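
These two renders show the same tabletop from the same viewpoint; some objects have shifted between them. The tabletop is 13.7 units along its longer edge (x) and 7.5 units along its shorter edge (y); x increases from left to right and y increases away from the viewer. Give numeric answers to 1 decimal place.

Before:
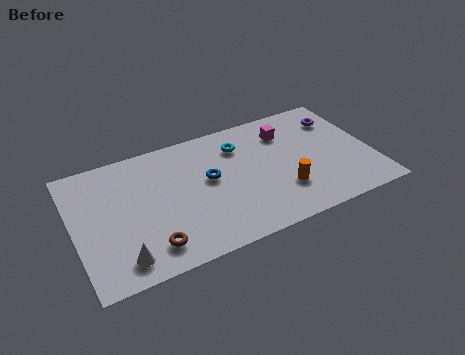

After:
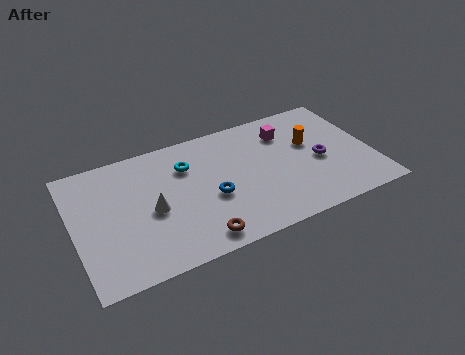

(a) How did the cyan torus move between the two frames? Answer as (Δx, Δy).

(-2.5, -0.3)

The cyan torus was at about (7.8, 5.7) and moved to about (5.3, 5.4).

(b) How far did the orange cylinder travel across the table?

2.9

The orange cylinder moved from about (9.4, 2.2) to (11.0, 4.6), a distance of √(1.6² + 2.4²) ≈ 2.9.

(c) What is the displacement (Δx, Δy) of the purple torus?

(-1.2, -2.3)

The purple torus was at about (12.5, 5.7) and moved to about (11.3, 3.4).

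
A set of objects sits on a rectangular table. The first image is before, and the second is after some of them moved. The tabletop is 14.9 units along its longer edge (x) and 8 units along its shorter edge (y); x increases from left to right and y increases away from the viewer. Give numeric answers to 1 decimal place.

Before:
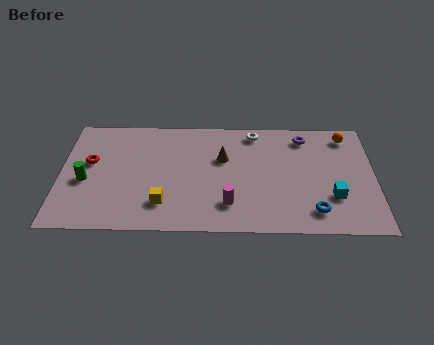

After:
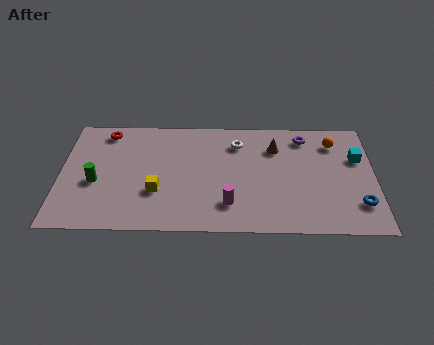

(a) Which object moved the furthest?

the cyan cube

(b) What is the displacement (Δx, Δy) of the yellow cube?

(-0.3, 0.8)

The yellow cube started near (4.9, 1.9) and ended near (4.6, 2.7).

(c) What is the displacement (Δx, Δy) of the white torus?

(-0.8, -0.8)

The white torus was at about (9.2, 7.0) and moved to about (8.4, 6.2).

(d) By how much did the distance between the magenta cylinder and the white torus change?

-0.9

Before: roughly 5.2 units apart; after: 4.3. That's 0.9 units closer together.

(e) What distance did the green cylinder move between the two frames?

0.5

From (1.2, 3.4) to (1.7, 3.3), the green cylinder covered √(0.5² + 0.1²) ≈ 0.5 units.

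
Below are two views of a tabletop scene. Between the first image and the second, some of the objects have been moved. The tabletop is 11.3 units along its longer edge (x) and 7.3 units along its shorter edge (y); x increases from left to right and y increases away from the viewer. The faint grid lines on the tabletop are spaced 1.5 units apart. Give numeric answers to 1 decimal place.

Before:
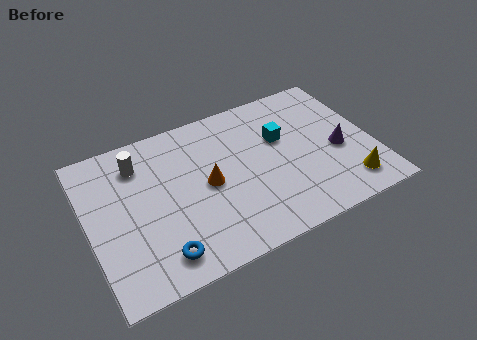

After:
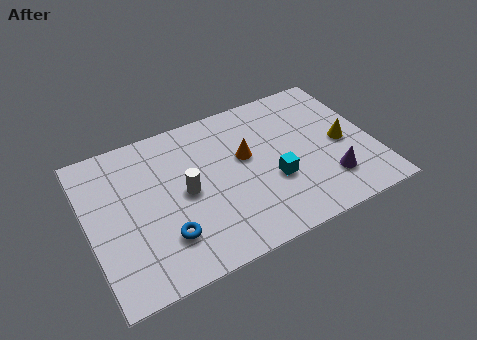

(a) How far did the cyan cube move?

2.0

From (7.8, 4.6) to (7.2, 2.7), the cyan cube covered √(0.6² + 1.9²) ≈ 2.0 units.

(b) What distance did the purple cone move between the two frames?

1.4

From (9.9, 3.1) to (9.3, 1.8), the purple cone covered √(0.6² + 1.3²) ≈ 1.4 units.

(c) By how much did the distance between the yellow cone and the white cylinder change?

-2.7

The distance was about 9.0 in the first image and 6.3 in the second, so they moved 2.7 units closer together.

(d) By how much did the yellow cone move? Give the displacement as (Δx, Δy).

(0.1, 2.1)

The yellow cone was at about (10.0, 1.3) and moved to about (10.1, 3.4).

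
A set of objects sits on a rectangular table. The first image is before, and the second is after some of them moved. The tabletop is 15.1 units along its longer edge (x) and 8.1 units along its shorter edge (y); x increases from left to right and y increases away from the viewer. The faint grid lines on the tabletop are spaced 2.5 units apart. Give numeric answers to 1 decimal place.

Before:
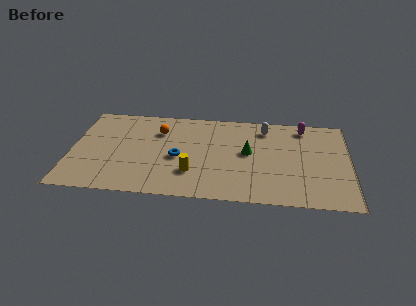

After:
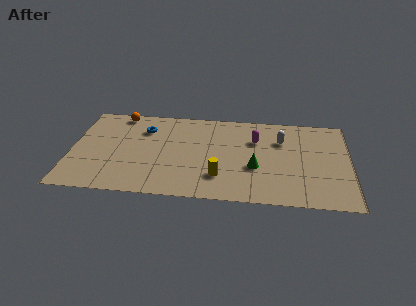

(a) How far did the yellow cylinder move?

1.5

From (6.6, 2.3) to (8.1, 2.1), the yellow cylinder covered √(1.5² + 0.2²) ≈ 1.5 units.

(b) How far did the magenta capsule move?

3.0

The magenta capsule moved from about (12.6, 7.0) to (10.0, 5.6), a distance of √(2.6² + 1.4²) ≈ 3.0.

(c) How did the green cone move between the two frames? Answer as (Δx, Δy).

(0.4, -1.3)

The green cone started near (9.6, 4.4) and ended near (10.0, 3.1).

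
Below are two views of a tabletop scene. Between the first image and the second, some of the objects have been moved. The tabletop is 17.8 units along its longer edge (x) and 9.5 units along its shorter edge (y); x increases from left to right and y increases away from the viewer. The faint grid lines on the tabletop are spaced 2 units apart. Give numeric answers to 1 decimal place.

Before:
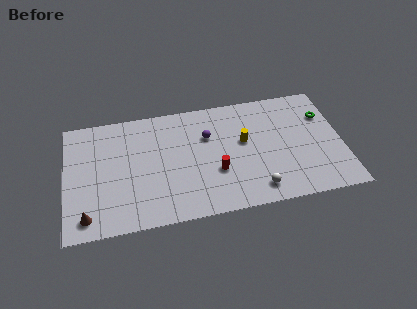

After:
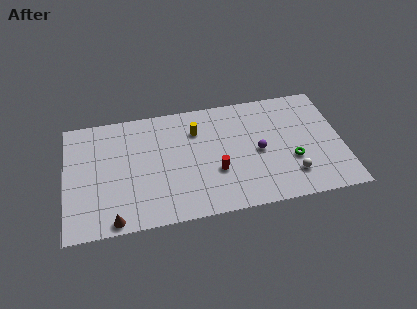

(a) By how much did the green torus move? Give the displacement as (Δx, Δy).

(-2.3, -3.3)

The green torus was at about (16.8, 6.7) and moved to about (14.5, 3.4).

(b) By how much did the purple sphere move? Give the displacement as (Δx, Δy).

(3.2, -1.9)

The purple sphere started near (9.2, 6.4) and ended near (12.4, 4.5).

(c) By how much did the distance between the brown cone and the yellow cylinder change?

-2.7

Before: roughly 11.0 units apart; after: 8.3. That's 2.7 units closer together.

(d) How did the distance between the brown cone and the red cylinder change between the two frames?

-1.4

They were about 8.5 units apart before and 7.1 after — 1.4 units closer together.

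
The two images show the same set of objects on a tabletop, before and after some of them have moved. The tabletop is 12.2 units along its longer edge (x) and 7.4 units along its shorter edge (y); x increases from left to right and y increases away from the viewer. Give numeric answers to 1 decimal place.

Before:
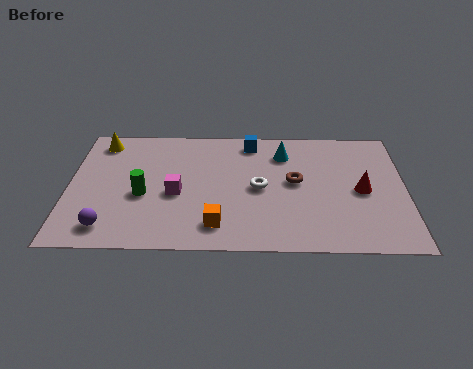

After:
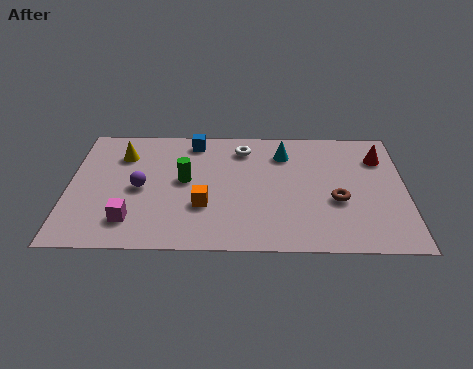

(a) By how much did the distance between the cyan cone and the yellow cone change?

-0.8

Before: roughly 6.7 units apart; after: 5.9. That's 0.8 units closer together.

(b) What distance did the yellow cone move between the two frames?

1.1

The yellow cone moved from about (1.1, 6.3) to (1.9, 5.5), a distance of √(0.8² + 0.8²) ≈ 1.1.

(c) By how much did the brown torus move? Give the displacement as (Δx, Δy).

(1.5, -1.1)

The brown torus was at about (8.2, 4.0) and moved to about (9.7, 2.9).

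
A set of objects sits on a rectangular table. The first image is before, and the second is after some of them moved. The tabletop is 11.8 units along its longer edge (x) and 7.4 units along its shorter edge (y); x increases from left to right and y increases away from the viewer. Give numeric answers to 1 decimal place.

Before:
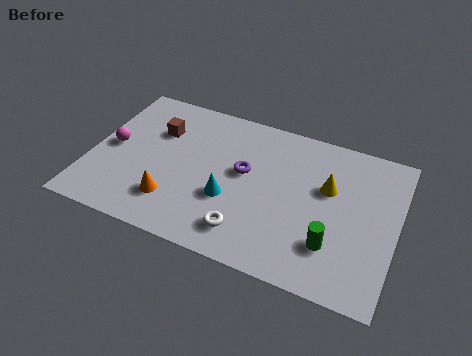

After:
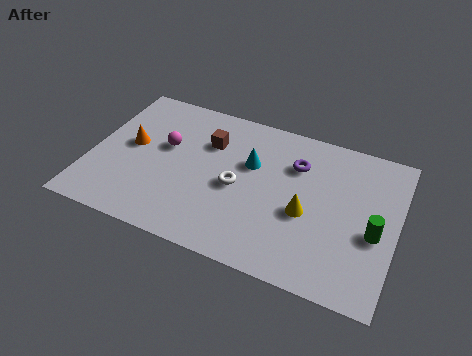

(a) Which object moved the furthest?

the orange cone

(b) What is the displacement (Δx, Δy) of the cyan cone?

(0.6, 2.0)

From the two frames, the cyan cone sits at roughly (5.5, 2.7) before and (6.1, 4.7) after.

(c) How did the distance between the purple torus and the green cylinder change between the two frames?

-0.3

The distance was about 4.2 in the first image and 3.9 in the second, so they moved 0.3 units closer together.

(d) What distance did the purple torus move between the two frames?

2.2

The purple torus moved from about (5.9, 4.2) to (7.8, 5.3), a distance of √(1.9² + 1.1²) ≈ 2.2.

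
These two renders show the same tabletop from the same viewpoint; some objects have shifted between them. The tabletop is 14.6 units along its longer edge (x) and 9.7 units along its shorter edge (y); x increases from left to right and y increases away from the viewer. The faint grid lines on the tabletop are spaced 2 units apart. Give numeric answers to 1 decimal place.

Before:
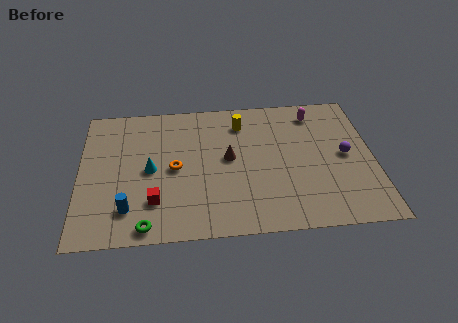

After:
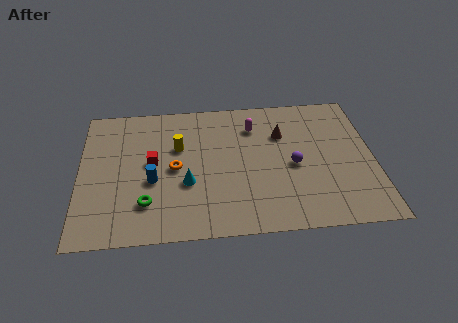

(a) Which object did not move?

the orange torus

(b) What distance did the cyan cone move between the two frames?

2.1

The cyan cone was near (3.5, 4.7) before and (5.3, 3.6) after, so it travelled √(1.8² + 1.1²) ≈ 2.1 units.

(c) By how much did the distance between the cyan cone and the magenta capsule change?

-3.9

The distance was about 9.0 in the first image and 5.1 in the second, so they moved 3.9 units closer together.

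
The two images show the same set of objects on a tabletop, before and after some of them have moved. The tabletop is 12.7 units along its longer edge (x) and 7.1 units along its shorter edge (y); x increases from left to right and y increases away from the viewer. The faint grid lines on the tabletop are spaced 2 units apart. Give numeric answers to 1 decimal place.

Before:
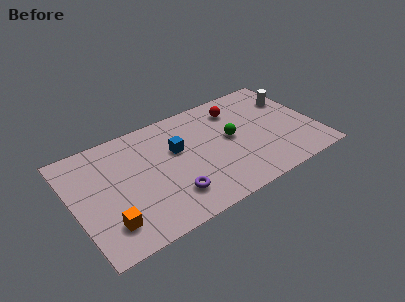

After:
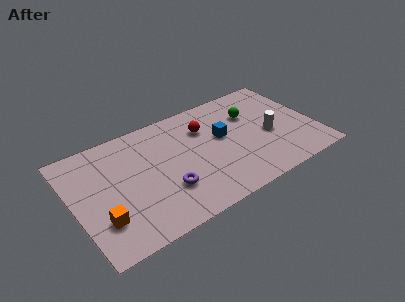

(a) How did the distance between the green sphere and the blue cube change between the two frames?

-1.0

The distance was about 2.9 in the first image and 1.9 in the second, so they moved 1.0 units closer together.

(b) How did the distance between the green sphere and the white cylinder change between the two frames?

-1.8

The distance was about 3.7 in the first image and 1.9 in the second, so they moved 1.8 units closer together.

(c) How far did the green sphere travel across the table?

1.7

The green sphere was near (8.3, 3.8) before and (9.6, 4.9) after, so it travelled √(1.3² + 1.1²) ≈ 1.7 units.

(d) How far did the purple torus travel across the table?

0.5

The purple torus moved from about (4.8, 1.7) to (4.6, 2.2), a distance of √(0.2² + 0.5²) ≈ 0.5.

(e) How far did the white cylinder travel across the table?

2.4

From (11.8, 5.0) to (10.3, 3.1), the white cylinder covered √(1.5² + 1.9²) ≈ 2.4 units.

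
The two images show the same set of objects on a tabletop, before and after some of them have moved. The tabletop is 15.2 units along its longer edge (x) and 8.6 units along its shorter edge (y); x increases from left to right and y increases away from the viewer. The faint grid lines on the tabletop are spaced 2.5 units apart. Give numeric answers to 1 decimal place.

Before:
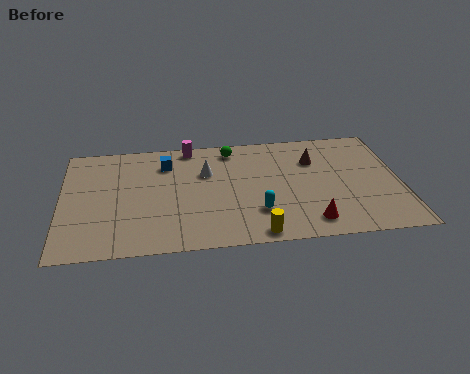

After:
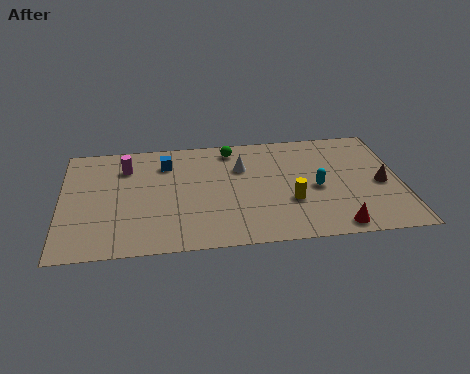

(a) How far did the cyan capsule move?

3.1

From (8.7, 2.4) to (11.4, 3.9), the cyan capsule covered √(2.7² + 1.5²) ≈ 3.1 units.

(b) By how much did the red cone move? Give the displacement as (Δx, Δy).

(1.1, -0.5)

The red cone was at about (11.0, 1.4) and moved to about (12.1, 0.9).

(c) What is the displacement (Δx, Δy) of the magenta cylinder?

(-2.9, -1.3)

The magenta cylinder started near (5.8, 7.8) and ended near (2.9, 6.5).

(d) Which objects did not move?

the blue cube and the green sphere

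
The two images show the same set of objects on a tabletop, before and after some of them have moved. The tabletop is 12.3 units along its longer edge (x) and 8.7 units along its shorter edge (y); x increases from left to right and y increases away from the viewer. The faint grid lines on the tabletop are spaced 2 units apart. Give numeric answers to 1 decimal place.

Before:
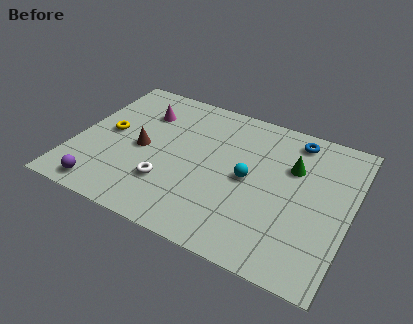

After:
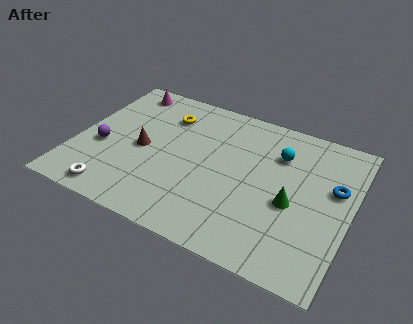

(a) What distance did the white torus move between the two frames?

2.7

From (4.4, 2.5) to (2.2, 1.0), the white torus covered √(2.2² + 1.5²) ≈ 2.7 units.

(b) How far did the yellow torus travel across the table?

3.1

The yellow torus moved from about (1.4, 4.5) to (3.7, 6.6), a distance of √(2.3² + 2.1²) ≈ 3.1.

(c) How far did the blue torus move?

3.0

The blue torus moved from about (9.5, 7.5) to (11.5, 5.3), a distance of √(2.0² + 2.2²) ≈ 3.0.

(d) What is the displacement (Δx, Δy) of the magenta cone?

(-1.1, 1.2)

The magenta cone started near (2.7, 6.4) and ended near (1.6, 7.6).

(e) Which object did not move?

the brown cone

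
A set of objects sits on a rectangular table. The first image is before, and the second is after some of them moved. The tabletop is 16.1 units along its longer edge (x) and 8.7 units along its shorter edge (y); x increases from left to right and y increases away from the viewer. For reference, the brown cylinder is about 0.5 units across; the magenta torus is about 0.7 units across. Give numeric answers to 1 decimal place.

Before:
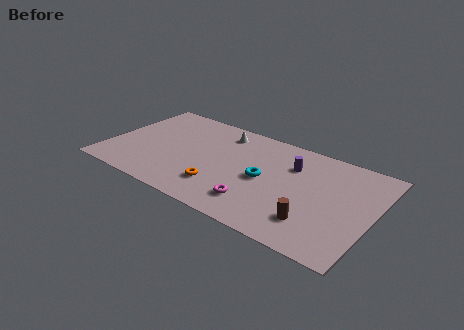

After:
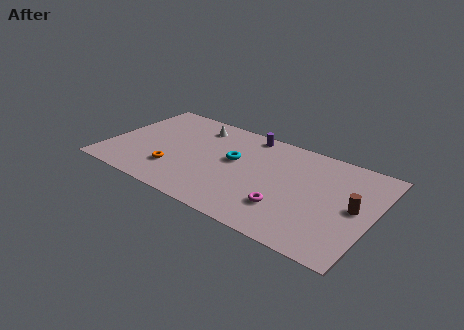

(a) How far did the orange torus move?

2.9

From (7.2, 2.2) to (4.3, 2.4), the orange torus covered √(2.9² + 0.2²) ≈ 2.9 units.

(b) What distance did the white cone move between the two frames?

1.6

The white cone was near (6.5, 7.2) before and (4.9, 7.1) after, so it travelled √(1.6² + 0.1²) ≈ 1.6 units.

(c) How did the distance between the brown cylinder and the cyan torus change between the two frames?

+3.5

Before: roughly 3.9 units apart; after: 7.4. That's 3.5 units further apart.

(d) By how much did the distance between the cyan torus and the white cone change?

-0.9

They were about 4.3 units apart before and 3.4 after — 0.9 units closer together.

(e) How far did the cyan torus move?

2.2

From (9.6, 4.2) to (7.6, 5.0), the cyan torus covered √(2.0² + 0.8²) ≈ 2.2 units.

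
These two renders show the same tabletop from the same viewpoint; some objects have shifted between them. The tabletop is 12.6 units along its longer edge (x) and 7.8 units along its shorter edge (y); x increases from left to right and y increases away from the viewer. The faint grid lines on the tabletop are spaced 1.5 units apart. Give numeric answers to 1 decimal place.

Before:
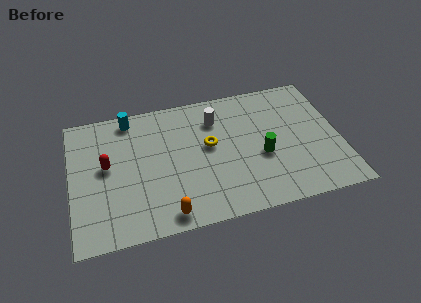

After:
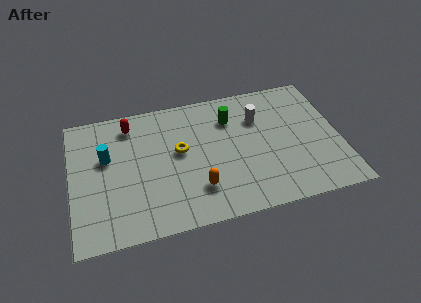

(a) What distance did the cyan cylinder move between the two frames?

2.4

The cyan cylinder was near (2.9, 6.9) before and (1.7, 4.8) after, so it travelled √(1.2² + 2.1²) ≈ 2.4 units.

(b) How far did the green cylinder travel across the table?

2.9

From (8.9, 3.2) to (7.6, 5.8), the green cylinder covered √(1.3² + 2.6²) ≈ 2.9 units.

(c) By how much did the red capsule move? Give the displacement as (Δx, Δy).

(1.2, 2.2)

From the two frames, the red capsule sits at roughly (1.7, 4.3) before and (2.9, 6.5) after.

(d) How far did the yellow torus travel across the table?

1.4

From (6.5, 4.4) to (5.1, 4.4), the yellow torus covered √(1.4² + 0.0²) ≈ 1.4 units.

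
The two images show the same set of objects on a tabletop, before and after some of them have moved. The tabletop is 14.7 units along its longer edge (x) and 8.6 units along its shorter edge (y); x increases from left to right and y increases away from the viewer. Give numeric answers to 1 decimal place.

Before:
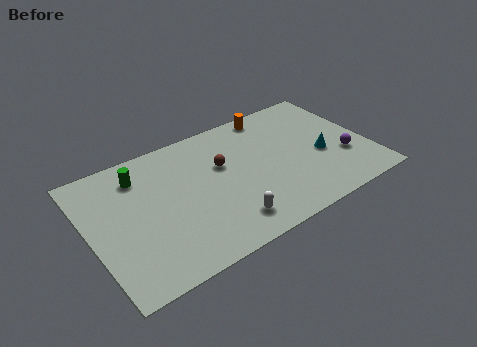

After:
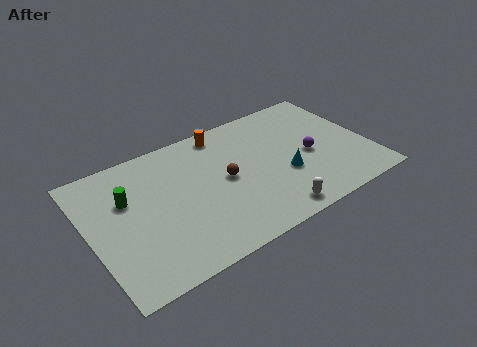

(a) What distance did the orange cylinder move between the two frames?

2.7

From (10.2, 7.7) to (7.5, 7.6), the orange cylinder covered √(2.7² + 0.1²) ≈ 2.7 units.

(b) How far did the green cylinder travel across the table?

1.4

The green cylinder moved from about (2.9, 6.8) to (2.1, 5.6), a distance of √(0.8² + 1.2²) ≈ 1.4.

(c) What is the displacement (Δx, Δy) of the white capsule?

(2.3, -0.6)

The white capsule was at about (6.7, 1.6) and moved to about (9.0, 1.0).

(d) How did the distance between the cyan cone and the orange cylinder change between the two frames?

+0.5

The distance was about 4.6 in the first image and 5.1 in the second, so they moved 0.5 units further apart.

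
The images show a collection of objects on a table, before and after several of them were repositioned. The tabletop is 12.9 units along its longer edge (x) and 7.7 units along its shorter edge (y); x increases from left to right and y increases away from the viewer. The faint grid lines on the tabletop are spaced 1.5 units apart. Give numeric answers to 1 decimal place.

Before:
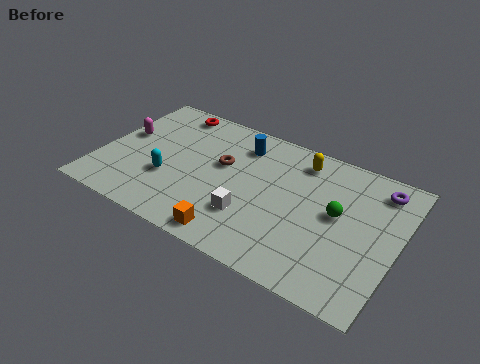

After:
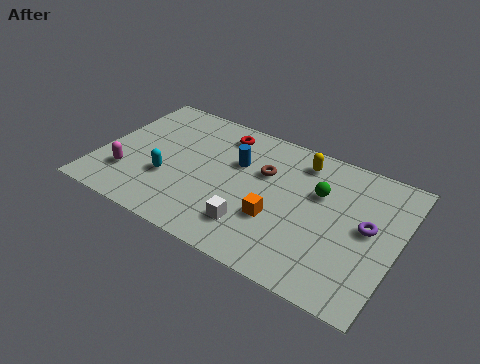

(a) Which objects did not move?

the yellow capsule and the cyan capsule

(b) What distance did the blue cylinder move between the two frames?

1.1

The blue cylinder was near (5.8, 6.1) before and (5.8, 5.0) after, so it travelled √(0.0² + 1.1²) ≈ 1.1 units.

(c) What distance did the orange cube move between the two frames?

2.4

The orange cube moved from about (6.3, 0.9) to (7.9, 2.7), a distance of √(1.6² + 1.8²) ≈ 2.4.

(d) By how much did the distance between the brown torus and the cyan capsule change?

+1.7

Before: roughly 2.8 units apart; after: 4.5. That's 1.7 units further apart.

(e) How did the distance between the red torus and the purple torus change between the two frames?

-2.2

The distance was about 9.3 in the first image and 7.1 in the second, so they moved 2.2 units closer together.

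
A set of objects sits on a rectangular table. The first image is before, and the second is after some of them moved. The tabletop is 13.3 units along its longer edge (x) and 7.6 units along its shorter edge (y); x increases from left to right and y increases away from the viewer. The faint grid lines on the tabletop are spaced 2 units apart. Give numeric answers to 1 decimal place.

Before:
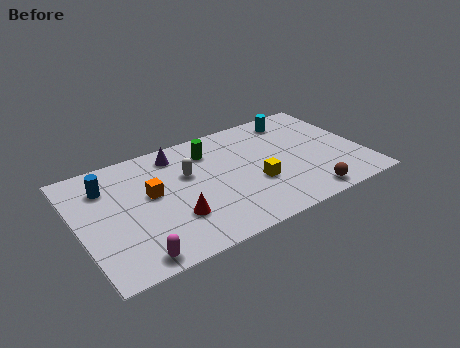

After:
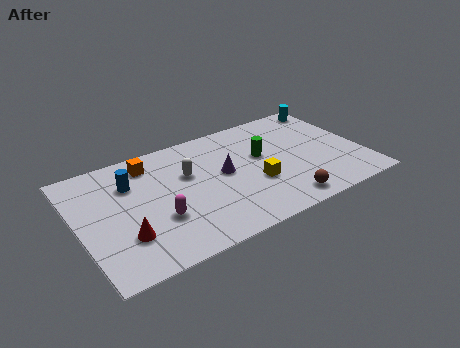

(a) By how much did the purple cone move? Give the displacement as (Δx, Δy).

(1.9, -2.3)

The purple cone was at about (4.9, 6.4) and moved to about (6.8, 4.1).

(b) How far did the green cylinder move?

2.7

From (6.4, 5.9) to (8.7, 4.5), the green cylinder covered √(2.3² + 1.4²) ≈ 2.7 units.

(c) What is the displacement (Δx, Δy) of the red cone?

(-2.3, -0.1)

From the two frames, the red cone sits at roughly (4.2, 2.3) before and (1.9, 2.2) after.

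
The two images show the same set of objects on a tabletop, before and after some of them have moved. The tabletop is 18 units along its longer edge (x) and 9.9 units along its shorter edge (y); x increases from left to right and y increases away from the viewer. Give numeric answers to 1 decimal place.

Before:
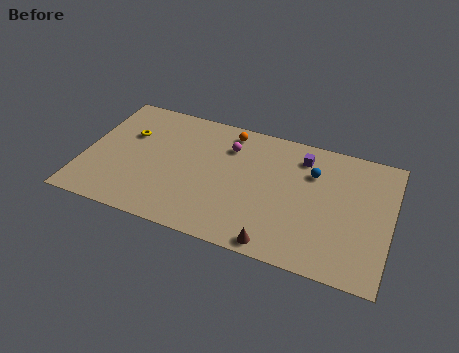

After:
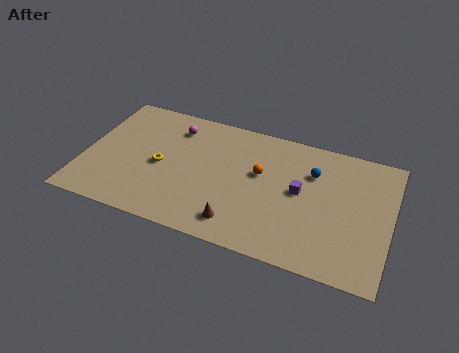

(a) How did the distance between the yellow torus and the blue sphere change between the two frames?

-1.8

Before: roughly 10.9 units apart; after: 9.1. That's 1.8 units closer together.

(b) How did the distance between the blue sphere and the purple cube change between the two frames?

+0.6

Before: roughly 1.2 units apart; after: 1.8. That's 0.6 units further apart.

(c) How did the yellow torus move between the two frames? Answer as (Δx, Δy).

(2.1, -1.9)

From the two frames, the yellow torus sits at roughly (2.4, 6.5) before and (4.5, 4.6) after.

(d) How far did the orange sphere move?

3.4

From (8.2, 8.6) to (10.3, 5.9), the orange sphere covered √(2.1² + 2.7²) ≈ 3.4 units.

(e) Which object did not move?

the blue sphere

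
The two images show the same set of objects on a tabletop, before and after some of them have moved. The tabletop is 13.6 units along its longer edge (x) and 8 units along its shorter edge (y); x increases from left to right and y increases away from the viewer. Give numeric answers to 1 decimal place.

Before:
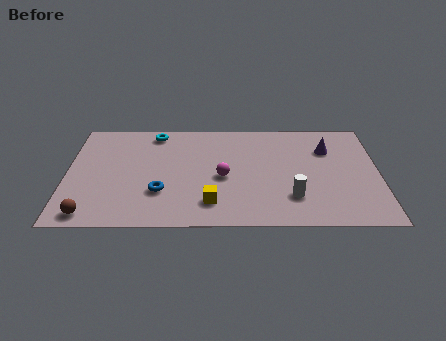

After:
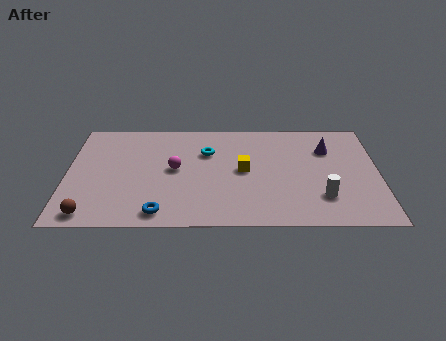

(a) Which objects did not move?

the brown sphere and the purple cone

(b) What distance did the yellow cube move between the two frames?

2.8

The yellow cube moved from about (6.3, 1.7) to (7.7, 4.1), a distance of √(1.4² + 2.4²) ≈ 2.8.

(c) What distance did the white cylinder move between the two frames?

1.3

The white cylinder moved from about (9.8, 2.1) to (11.1, 2.1), a distance of √(1.3² + 0.0²) ≈ 1.3.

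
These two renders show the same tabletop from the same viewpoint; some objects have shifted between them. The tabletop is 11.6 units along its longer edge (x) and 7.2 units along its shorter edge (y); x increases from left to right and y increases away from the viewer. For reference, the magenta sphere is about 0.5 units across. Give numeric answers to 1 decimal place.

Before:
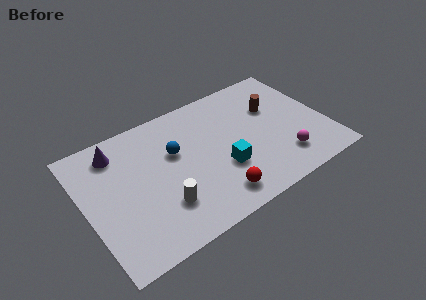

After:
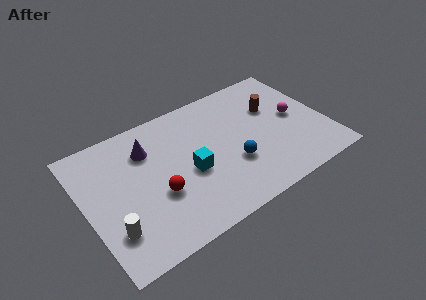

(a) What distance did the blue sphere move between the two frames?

3.2

The blue sphere moved from about (4.4, 4.5) to (6.9, 2.5), a distance of √(2.5² + 2.0²) ≈ 3.2.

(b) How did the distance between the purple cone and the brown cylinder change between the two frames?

-1.5

Before: roughly 7.6 units apart; after: 6.1. That's 1.5 units closer together.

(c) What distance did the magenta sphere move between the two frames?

2.3

The magenta sphere moved from about (9.2, 1.6) to (10.2, 3.7), a distance of √(1.0² + 2.1²) ≈ 2.3.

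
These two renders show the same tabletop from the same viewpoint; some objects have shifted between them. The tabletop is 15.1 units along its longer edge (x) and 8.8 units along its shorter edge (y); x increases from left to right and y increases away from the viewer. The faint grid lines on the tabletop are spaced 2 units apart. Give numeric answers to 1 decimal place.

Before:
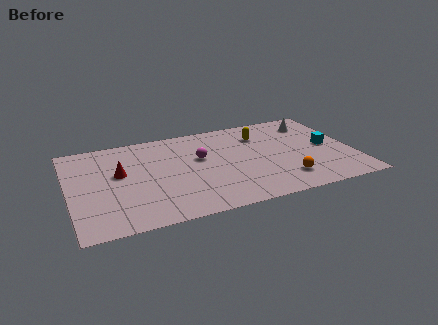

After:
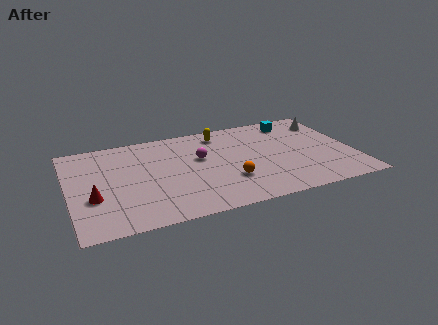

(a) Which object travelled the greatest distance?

the cyan cube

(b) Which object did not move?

the magenta sphere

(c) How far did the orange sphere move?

3.0

From (11.2, 1.9) to (8.3, 2.7), the orange sphere covered √(2.9² + 0.8²) ≈ 3.0 units.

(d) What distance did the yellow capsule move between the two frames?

2.2

The yellow capsule moved from about (10.4, 6.6) to (8.3, 7.4), a distance of √(2.1² + 0.8²) ≈ 2.2.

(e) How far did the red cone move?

2.4

The red cone was near (2.7, 5.1) before and (1.2, 3.2) after, so it travelled √(1.5² + 1.9²) ≈ 2.4 units.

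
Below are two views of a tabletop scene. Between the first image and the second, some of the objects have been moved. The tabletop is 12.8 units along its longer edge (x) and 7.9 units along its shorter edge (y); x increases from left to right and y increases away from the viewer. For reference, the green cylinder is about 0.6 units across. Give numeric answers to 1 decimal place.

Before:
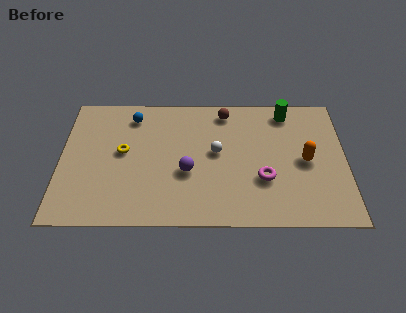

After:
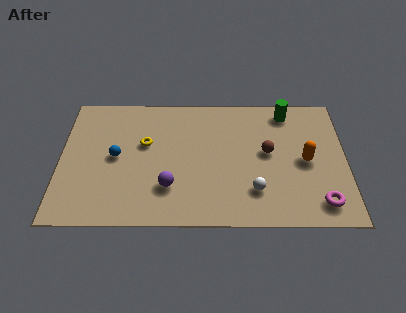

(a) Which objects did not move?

the green cylinder and the orange capsule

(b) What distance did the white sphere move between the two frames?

2.9

The white sphere was near (7.0, 4.3) before and (8.7, 2.0) after, so it travelled √(1.7² + 2.3²) ≈ 2.9 units.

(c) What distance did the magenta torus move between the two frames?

2.9

From (9.1, 2.7) to (11.6, 1.3), the magenta torus covered √(2.5² + 1.4²) ≈ 2.9 units.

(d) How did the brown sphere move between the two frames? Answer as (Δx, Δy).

(1.9, -2.5)

The brown sphere was at about (7.4, 6.8) and moved to about (9.3, 4.3).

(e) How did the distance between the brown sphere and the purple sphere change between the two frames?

+0.8

They were about 4.1 units apart before and 4.9 after — 0.8 units further apart.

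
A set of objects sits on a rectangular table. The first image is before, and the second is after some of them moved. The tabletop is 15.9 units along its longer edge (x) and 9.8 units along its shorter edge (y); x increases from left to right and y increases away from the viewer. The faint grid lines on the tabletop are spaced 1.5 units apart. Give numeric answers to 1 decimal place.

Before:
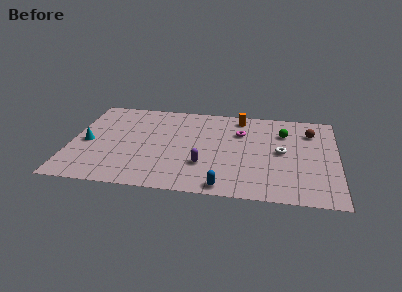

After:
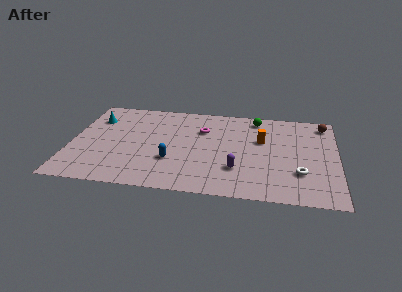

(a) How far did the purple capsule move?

2.0

The purple capsule moved from about (8.0, 3.0) to (10.0, 2.8), a distance of √(2.0² + 0.2²) ≈ 2.0.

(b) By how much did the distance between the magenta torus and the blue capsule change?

-2.0

They were about 6.0 units apart before and 4.0 after — 2.0 units closer together.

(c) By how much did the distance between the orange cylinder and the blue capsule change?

-1.6

Before: roughly 7.6 units apart; after: 6.0. That's 1.6 units closer together.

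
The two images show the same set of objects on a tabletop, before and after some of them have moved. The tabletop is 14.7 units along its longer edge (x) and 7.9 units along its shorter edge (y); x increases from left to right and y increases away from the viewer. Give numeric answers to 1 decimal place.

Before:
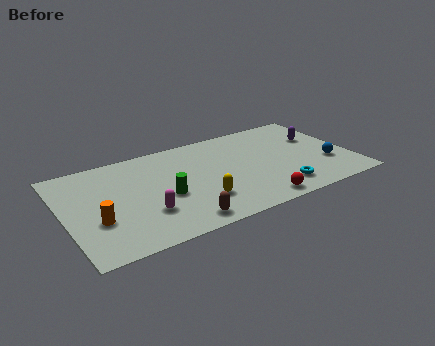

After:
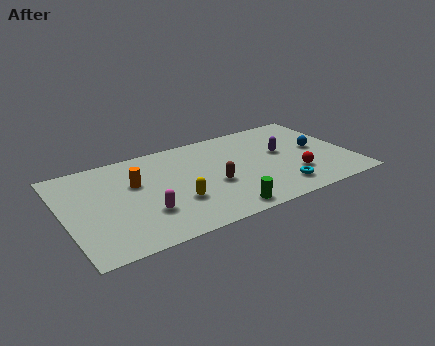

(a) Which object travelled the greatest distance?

the green cylinder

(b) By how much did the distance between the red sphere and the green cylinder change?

-0.8

They were about 5.0 units apart before and 4.2 after — 0.8 units closer together.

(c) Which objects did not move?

the magenta capsule and the cyan torus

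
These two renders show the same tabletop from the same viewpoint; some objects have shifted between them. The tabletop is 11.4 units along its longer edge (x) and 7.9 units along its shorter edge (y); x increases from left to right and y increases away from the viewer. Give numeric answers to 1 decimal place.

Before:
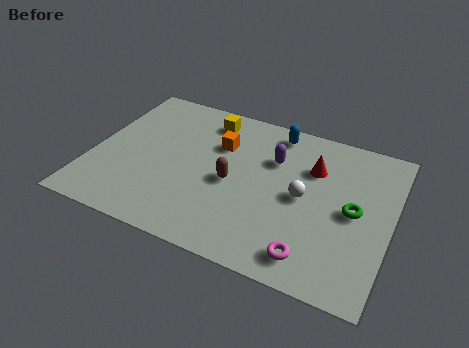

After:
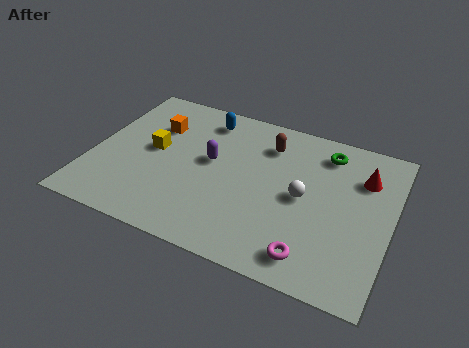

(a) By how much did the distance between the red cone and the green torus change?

-0.6

Before: roughly 2.3 units apart; after: 1.7. That's 0.6 units closer together.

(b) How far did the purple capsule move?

2.5

From (6.8, 5.4) to (4.5, 4.4), the purple capsule covered √(2.3² + 1.0²) ≈ 2.5 units.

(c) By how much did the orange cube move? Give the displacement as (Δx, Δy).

(-2.5, 0.1)

From the two frames, the orange cube sits at roughly (4.7, 5.4) before and (2.2, 5.5) after.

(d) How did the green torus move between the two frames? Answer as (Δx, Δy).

(-1.3, 2.6)

From the two frames, the green torus sits at roughly (10.0, 3.9) before and (8.7, 6.5) after.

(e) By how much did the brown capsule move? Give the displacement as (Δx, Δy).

(1.1, 2.5)

The brown capsule started near (5.4, 3.6) and ended near (6.5, 6.1).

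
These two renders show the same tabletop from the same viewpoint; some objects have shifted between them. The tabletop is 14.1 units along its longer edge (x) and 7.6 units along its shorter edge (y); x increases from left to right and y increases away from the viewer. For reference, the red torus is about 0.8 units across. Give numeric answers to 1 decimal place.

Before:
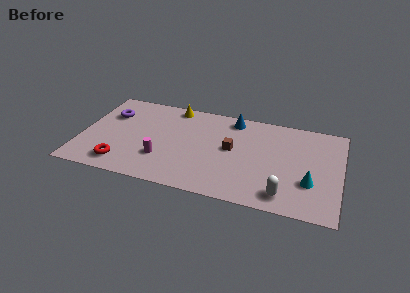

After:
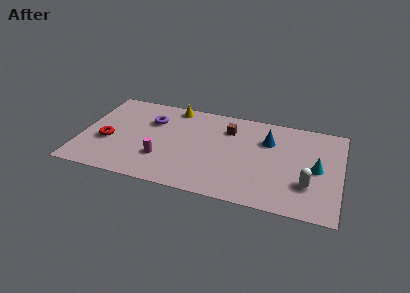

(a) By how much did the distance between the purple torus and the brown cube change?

-2.7

The distance was about 6.9 in the first image and 4.2 in the second, so they moved 2.7 units closer together.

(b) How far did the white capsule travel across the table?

1.6

The white capsule was near (11.2, 1.2) before and (12.4, 2.3) after, so it travelled √(1.2² + 1.1²) ≈ 1.6 units.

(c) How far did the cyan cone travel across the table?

1.2

The cyan cone was near (12.5, 2.5) before and (12.8, 3.7) after, so it travelled √(0.3² + 1.2²) ≈ 1.2 units.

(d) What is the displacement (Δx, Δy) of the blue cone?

(2.0, -1.3)

The blue cone started near (8.1, 6.6) and ended near (10.1, 5.3).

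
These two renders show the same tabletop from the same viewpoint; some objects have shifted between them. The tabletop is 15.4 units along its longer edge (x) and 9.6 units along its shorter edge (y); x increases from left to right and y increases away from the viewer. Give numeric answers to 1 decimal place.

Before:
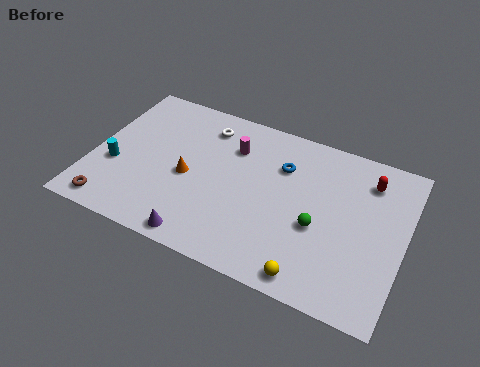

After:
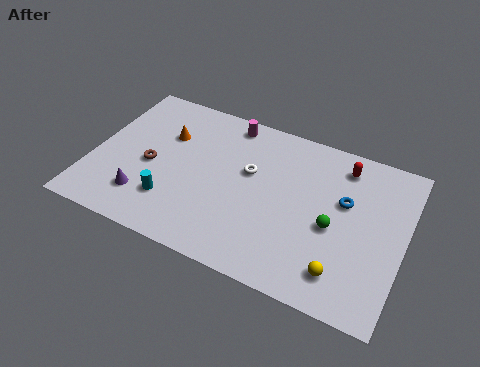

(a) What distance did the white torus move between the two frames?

3.2

From (5.2, 7.8) to (7.7, 5.8), the white torus covered √(2.5² + 2.0²) ≈ 3.2 units.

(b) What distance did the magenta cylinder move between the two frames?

1.6

From (6.7, 7.0) to (6.3, 8.5), the magenta cylinder covered √(0.4² + 1.5²) ≈ 1.6 units.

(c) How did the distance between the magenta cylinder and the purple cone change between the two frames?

+1.0

The distance was about 6.2 in the first image and 7.2 in the second, so they moved 1.0 units further apart.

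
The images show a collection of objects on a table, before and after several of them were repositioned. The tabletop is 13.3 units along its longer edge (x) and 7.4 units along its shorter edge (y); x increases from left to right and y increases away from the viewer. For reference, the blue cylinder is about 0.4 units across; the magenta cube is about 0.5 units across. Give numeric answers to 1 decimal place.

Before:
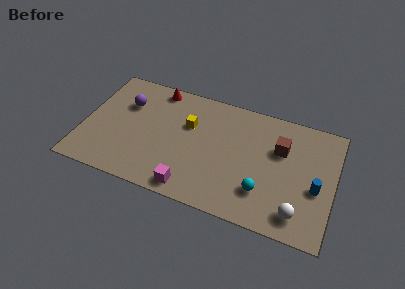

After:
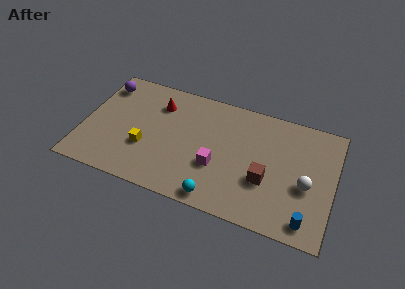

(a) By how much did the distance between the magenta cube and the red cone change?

-1.7

They were about 6.2 units apart before and 4.5 after — 1.7 units closer together.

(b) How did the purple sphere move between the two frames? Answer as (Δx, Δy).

(-1.3, 0.9)

From the two frames, the purple sphere sits at roughly (2.1, 5.1) before and (0.8, 6.0) after.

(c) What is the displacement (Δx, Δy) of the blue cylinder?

(-0.3, -2.1)

From the two frames, the blue cylinder sits at roughly (12.4, 3.1) before and (12.1, 1.0) after.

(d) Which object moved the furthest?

the yellow cube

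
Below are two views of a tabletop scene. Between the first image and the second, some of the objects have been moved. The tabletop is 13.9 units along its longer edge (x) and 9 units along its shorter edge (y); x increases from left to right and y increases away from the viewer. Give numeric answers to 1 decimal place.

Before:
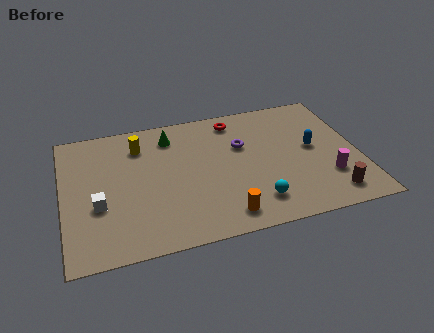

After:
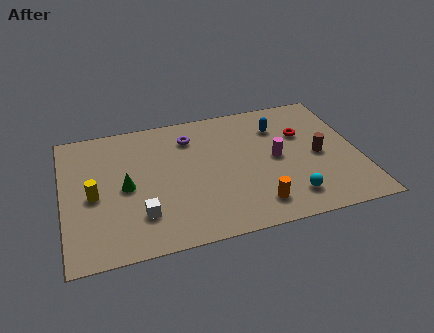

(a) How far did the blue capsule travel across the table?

2.4

From (11.8, 4.8) to (10.3, 6.7), the blue capsule covered √(1.5² + 1.9²) ≈ 2.4 units.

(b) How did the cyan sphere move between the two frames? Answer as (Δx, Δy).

(1.6, -0.1)

The cyan sphere started near (8.8, 1.8) and ended near (10.4, 1.7).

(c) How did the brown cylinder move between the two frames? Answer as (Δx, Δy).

(-0.3, 2.8)

From the two frames, the brown cylinder sits at roughly (12.3, 1.4) before and (12.0, 4.2) after.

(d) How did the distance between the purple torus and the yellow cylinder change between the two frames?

+0.6

The distance was about 4.9 in the first image and 5.5 in the second, so they moved 0.6 units further apart.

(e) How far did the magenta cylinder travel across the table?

3.0

From (12.3, 2.6) to (10.0, 4.5), the magenta cylinder covered √(2.3² + 1.9²) ≈ 3.0 units.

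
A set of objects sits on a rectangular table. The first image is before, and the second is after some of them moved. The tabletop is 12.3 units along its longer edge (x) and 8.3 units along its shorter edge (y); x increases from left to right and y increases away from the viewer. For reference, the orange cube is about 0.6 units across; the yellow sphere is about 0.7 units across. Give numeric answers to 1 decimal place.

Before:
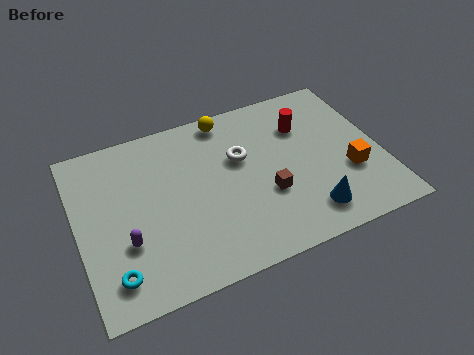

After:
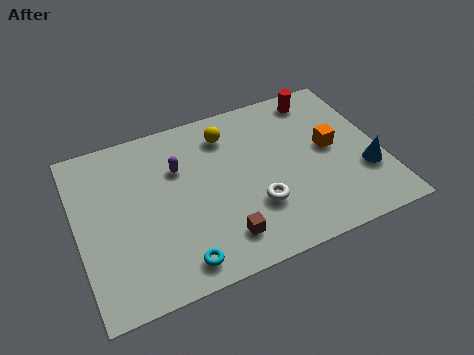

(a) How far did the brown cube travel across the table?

2.4

The brown cube moved from about (7.5, 3.0) to (5.5, 1.6), a distance of √(2.0² + 1.4²) ≈ 2.4.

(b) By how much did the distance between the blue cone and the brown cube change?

+4.0

The distance was about 2.1 in the first image and 6.1 in the second, so they moved 4.0 units further apart.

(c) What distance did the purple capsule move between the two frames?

3.7

The purple capsule moved from about (1.8, 2.8) to (4.2, 5.6), a distance of √(2.4² + 2.8²) ≈ 3.7.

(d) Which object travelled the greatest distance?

the purple capsule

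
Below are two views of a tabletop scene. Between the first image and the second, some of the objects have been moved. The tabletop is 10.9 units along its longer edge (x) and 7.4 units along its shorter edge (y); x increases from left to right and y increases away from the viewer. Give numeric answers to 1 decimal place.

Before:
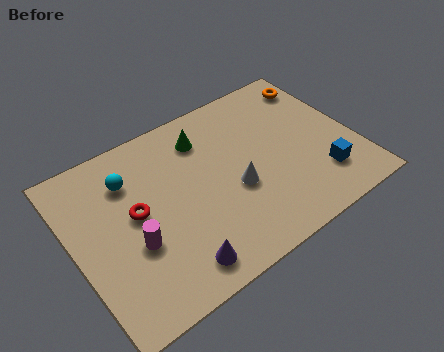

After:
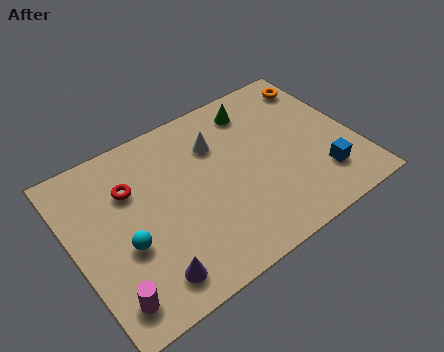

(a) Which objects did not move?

the blue cube and the orange torus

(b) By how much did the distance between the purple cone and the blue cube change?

+1.0

They were about 5.9 units apart before and 6.9 after — 1.0 units further apart.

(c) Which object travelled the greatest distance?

the cyan sphere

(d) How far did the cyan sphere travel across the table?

2.7

The cyan sphere moved from about (2.4, 5.5) to (1.8, 2.9), a distance of √(0.6² + 2.6²) ≈ 2.7.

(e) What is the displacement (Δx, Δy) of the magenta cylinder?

(-1.2, -1.6)

The magenta cylinder started near (2.1, 2.8) and ended near (0.9, 1.2).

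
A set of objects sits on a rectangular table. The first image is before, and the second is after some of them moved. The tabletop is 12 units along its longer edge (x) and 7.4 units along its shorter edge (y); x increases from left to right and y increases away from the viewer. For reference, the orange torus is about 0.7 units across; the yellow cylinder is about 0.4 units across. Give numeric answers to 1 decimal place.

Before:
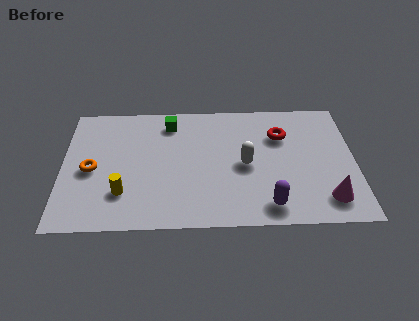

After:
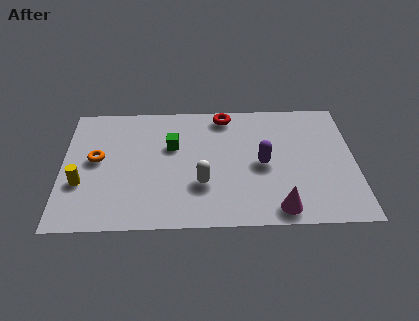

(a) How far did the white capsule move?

2.1

From (7.5, 3.5) to (5.7, 2.4), the white capsule covered √(1.8² + 1.1²) ≈ 2.1 units.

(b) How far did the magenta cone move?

2.1

The magenta cone moved from about (10.8, 1.4) to (8.8, 0.9), a distance of √(2.0² + 0.5²) ≈ 2.1.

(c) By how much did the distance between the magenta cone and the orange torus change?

-1.8

Before: roughly 9.8 units apart; after: 8.0. That's 1.8 units closer together.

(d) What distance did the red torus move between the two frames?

2.6

The red torus was near (9.0, 5.2) before and (6.7, 6.5) after, so it travelled √(2.3² + 1.3²) ≈ 2.6 units.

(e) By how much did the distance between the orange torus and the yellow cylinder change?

-0.4

The distance was about 1.9 in the first image and 1.5 in the second, so they moved 0.4 units closer together.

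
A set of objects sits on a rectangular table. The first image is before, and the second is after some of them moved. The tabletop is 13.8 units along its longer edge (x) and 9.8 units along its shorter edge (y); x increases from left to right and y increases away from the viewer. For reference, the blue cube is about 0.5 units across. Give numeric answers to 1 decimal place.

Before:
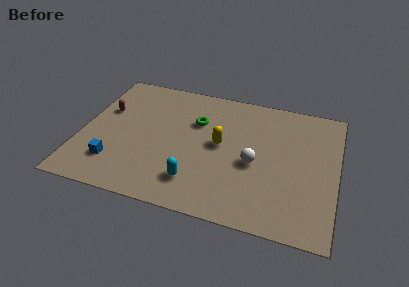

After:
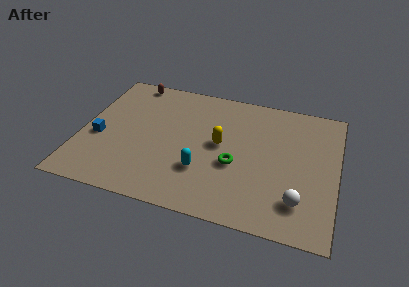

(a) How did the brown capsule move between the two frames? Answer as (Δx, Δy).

(1.2, 2.7)

The brown capsule was at about (1.1, 6.2) and moved to about (2.3, 8.9).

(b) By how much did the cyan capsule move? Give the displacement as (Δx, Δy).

(0.3, 0.9)

From the two frames, the cyan capsule sits at roughly (6.4, 2.1) before and (6.7, 3.0) after.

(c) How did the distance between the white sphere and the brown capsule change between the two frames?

+3.2

The distance was about 8.5 in the first image and 11.7 in the second, so they moved 3.2 units further apart.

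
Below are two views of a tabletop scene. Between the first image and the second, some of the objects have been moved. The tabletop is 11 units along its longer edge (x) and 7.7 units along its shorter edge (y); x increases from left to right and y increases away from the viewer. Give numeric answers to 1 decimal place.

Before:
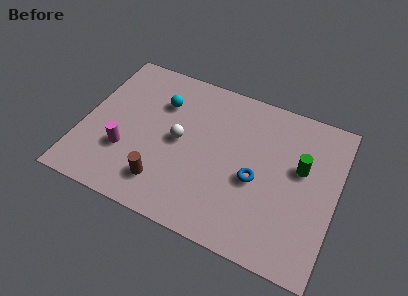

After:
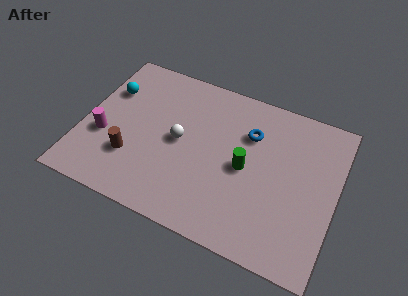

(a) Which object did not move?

the white sphere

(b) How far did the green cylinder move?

2.5

The green cylinder was near (9.4, 4.6) before and (7.1, 3.7) after, so it travelled √(2.3² + 0.9²) ≈ 2.5 units.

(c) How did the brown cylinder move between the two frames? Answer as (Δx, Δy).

(-1.5, 0.7)

The brown cylinder was at about (3.8, 1.6) and moved to about (2.3, 2.3).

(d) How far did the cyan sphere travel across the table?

2.3

The cyan sphere was near (3.2, 5.5) before and (0.9, 5.3) after, so it travelled √(2.3² + 0.2²) ≈ 2.3 units.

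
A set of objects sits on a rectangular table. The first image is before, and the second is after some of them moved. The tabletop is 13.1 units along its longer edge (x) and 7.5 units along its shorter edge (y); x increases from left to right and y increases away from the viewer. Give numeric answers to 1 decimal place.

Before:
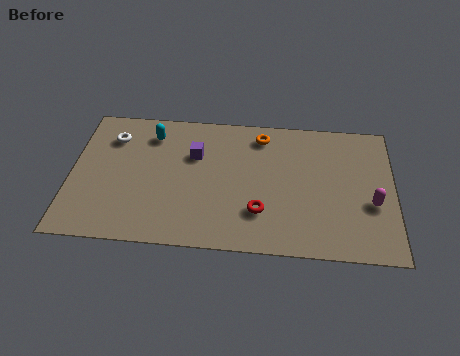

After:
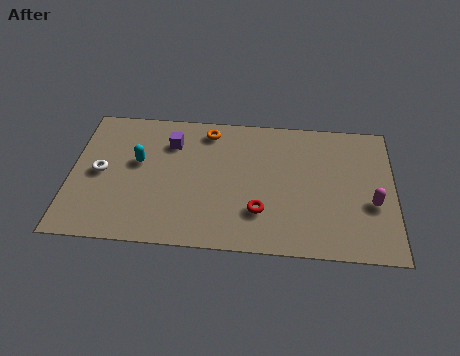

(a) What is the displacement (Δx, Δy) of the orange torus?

(-2.2, 0.1)

The orange torus was at about (7.7, 6.3) and moved to about (5.5, 6.4).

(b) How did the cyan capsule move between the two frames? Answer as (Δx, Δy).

(-0.5, -1.6)

The cyan capsule started near (3.2, 6.0) and ended near (2.7, 4.4).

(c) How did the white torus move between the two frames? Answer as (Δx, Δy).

(-0.4, -2.0)

The white torus was at about (1.6, 5.7) and moved to about (1.2, 3.7).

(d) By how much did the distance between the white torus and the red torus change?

-0.4

Before: roughly 7.1 units apart; after: 6.7. That's 0.4 units closer together.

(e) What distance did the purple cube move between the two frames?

1.2

From (5.0, 5.0) to (4.0, 5.6), the purple cube covered √(1.0² + 0.6²) ≈ 1.2 units.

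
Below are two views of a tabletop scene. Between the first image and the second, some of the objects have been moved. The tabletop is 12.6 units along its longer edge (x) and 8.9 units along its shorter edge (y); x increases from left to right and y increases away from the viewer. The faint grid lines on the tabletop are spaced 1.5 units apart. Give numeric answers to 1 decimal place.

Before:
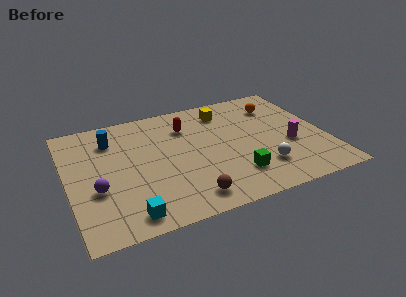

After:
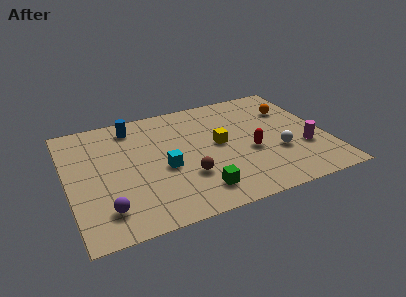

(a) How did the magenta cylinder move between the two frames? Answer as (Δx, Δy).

(0.6, -0.5)

From the two frames, the magenta cylinder sits at roughly (10.8, 3.5) before and (11.4, 3.0) after.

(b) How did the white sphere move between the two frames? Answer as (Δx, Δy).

(0.9, 0.9)

The white sphere was at about (9.2, 2.2) and moved to about (10.1, 3.1).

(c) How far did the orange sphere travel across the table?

0.8

The orange sphere moved from about (10.6, 6.8) to (11.2, 6.3), a distance of √(0.6² + 0.5²) ≈ 0.8.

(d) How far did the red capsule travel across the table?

4.1

The red capsule was near (6.0, 6.6) before and (8.8, 3.6) after, so it travelled √(2.8² + 3.0²) ≈ 4.1 units.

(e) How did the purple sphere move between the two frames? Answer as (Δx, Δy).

(0.3, -1.5)

The purple sphere started near (1.3, 3.3) and ended near (1.6, 1.8).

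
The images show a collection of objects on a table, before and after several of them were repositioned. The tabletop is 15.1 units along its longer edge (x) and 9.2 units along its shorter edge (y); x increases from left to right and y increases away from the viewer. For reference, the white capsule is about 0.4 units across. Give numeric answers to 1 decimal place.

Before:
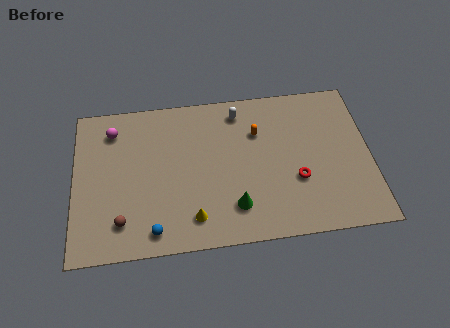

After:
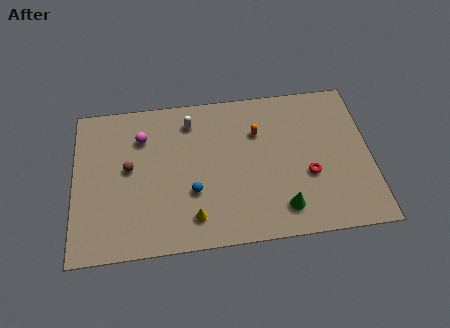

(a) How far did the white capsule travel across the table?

2.5

The white capsule was near (8.5, 7.8) before and (6.0, 7.5) after, so it travelled √(2.5² + 0.3²) ≈ 2.5 units.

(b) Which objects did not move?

the yellow cone and the orange capsule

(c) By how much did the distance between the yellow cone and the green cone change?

+2.4

Before: roughly 2.1 units apart; after: 4.5. That's 2.4 units further apart.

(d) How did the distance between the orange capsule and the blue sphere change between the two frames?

-2.8

Before: roughly 7.5 units apart; after: 4.7. That's 2.8 units closer together.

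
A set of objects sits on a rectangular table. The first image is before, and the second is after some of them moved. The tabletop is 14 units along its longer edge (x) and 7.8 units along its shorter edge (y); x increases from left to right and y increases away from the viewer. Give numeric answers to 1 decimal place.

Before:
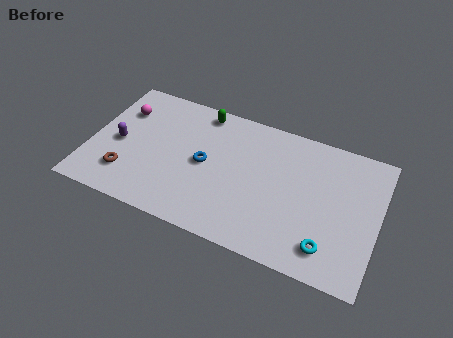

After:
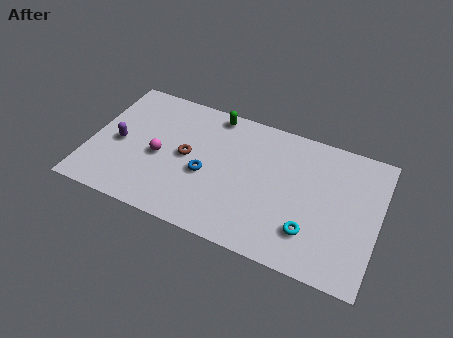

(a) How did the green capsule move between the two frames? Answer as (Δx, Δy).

(0.6, 0.1)

The green capsule started near (5.1, 6.9) and ended near (5.7, 7.0).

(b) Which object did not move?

the purple capsule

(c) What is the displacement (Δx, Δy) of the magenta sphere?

(2.1, -2.1)

The magenta sphere started near (1.3, 5.6) and ended near (3.4, 3.5).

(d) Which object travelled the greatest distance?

the brown torus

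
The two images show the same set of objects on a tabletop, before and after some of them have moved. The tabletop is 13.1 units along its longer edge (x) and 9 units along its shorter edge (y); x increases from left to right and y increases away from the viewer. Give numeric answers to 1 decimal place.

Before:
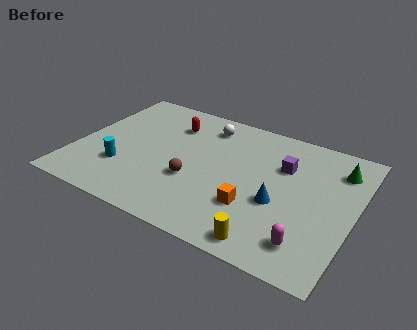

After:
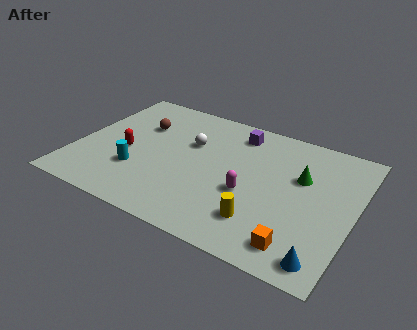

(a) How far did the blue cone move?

3.5

The blue cone was near (9.7, 3.6) before and (12.1, 1.1) after, so it travelled √(2.4² + 2.5²) ≈ 3.5 units.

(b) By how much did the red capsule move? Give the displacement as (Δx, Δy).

(-1.7, -2.9)

The red capsule was at about (4.1, 6.8) and moved to about (2.4, 3.9).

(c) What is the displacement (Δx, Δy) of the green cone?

(-1.6, -1.3)

The green cone started near (12.1, 7.0) and ended near (10.5, 5.7).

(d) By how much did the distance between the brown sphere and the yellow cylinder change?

+3.0

The distance was about 4.5 in the first image and 7.5 in the second, so they moved 3.0 units further apart.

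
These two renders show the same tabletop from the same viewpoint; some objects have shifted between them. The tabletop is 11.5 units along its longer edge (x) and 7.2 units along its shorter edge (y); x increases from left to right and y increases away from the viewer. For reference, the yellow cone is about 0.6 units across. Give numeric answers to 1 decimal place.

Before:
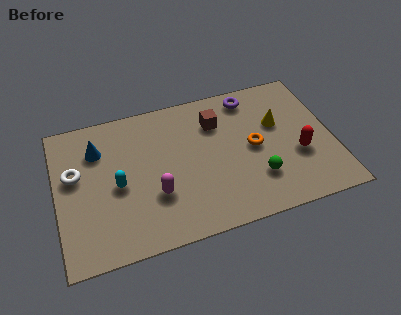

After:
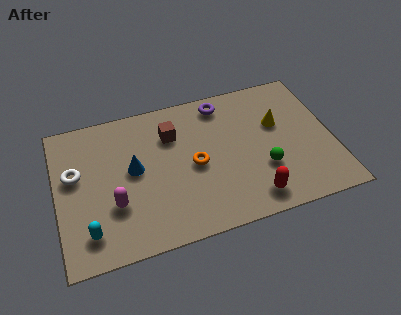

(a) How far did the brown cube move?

1.9

The brown cube moved from about (6.8, 5.3) to (4.9, 5.2), a distance of √(1.9² + 0.1²) ≈ 1.9.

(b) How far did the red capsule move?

2.6

The red capsule moved from about (10.0, 2.7) to (7.9, 1.1), a distance of √(2.1² + 1.6²) ≈ 2.6.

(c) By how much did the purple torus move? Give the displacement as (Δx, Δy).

(-1.2, 0.0)

From the two frames, the purple torus sits at roughly (8.3, 6.2) before and (7.1, 6.2) after.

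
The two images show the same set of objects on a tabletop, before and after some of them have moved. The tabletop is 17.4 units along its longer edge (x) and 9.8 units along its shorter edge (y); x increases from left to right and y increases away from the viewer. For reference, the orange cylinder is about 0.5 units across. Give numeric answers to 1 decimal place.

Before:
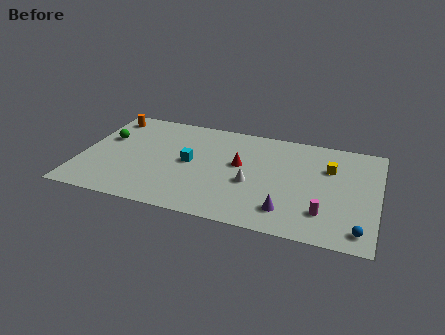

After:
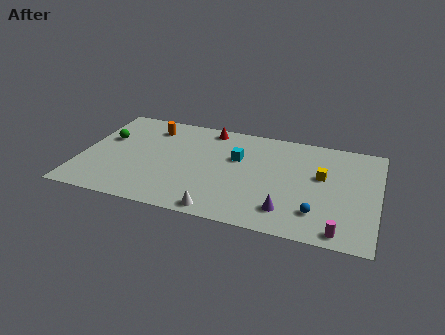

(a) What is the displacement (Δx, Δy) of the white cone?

(-1.6, -3.1)

From the two frames, the white cone sits at roughly (10.1, 4.0) before and (8.5, 0.9) after.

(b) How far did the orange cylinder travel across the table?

2.6

From (1.2, 8.3) to (3.8, 7.9), the orange cylinder covered √(2.6² + 0.4²) ≈ 2.6 units.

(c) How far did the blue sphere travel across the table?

2.7

The blue sphere was near (16.5, 1.4) before and (14.0, 2.3) after, so it travelled √(2.5² + 0.9²) ≈ 2.7 units.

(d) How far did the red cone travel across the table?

3.7

The red cone was near (9.3, 5.6) before and (7.2, 8.7) after, so it travelled √(2.1² + 3.1²) ≈ 3.7 units.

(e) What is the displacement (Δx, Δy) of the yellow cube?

(-0.4, -0.9)

From the two frames, the yellow cube sits at roughly (14.5, 6.7) before and (14.1, 5.8) after.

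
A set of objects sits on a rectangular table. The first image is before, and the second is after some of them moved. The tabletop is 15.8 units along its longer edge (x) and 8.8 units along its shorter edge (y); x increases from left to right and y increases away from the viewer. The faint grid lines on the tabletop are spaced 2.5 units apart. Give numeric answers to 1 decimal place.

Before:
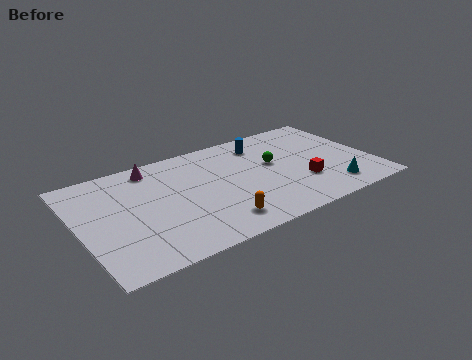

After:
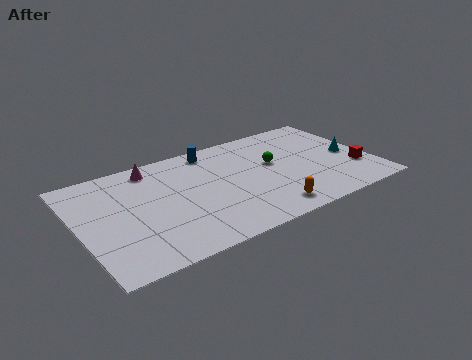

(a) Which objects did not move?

the green sphere and the magenta cone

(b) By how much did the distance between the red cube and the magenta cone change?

+2.7

The distance was about 8.9 in the first image and 11.6 in the second, so they moved 2.7 units further apart.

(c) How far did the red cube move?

3.0

From (11.8, 2.8) to (14.8, 2.7), the red cube covered √(3.0² + 0.1²) ≈ 3.0 units.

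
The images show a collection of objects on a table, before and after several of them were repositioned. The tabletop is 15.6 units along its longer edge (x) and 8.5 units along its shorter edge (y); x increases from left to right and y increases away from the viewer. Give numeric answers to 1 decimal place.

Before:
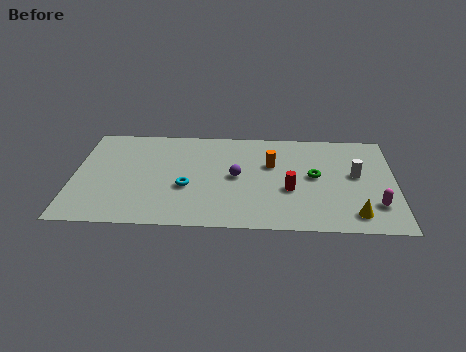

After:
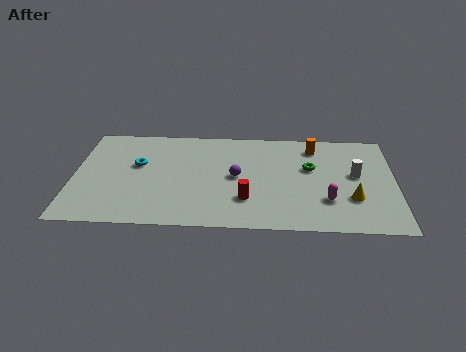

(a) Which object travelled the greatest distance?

the cyan torus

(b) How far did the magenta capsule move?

2.3

From (14.6, 2.2) to (12.3, 2.5), the magenta capsule covered √(2.3² + 0.3²) ≈ 2.3 units.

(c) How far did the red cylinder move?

2.3

The red cylinder was near (10.5, 3.3) before and (8.4, 2.4) after, so it travelled √(2.1² + 0.9²) ≈ 2.3 units.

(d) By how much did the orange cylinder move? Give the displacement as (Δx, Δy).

(2.1, 1.6)

The orange cylinder was at about (9.6, 5.4) and moved to about (11.7, 7.0).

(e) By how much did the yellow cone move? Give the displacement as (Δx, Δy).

(-0.1, 1.3)

The yellow cone started near (13.6, 1.4) and ended near (13.5, 2.7).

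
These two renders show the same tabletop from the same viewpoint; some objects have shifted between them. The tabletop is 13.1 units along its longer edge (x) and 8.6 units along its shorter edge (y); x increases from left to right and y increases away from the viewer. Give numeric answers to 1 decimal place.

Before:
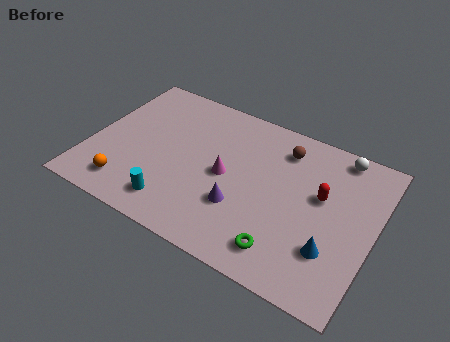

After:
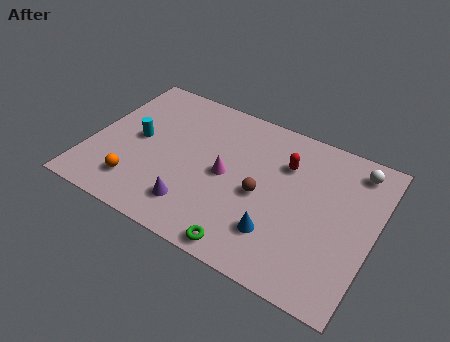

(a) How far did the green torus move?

1.7

The green torus moved from about (9.4, 1.5) to (7.8, 0.8), a distance of √(1.6² + 0.7²) ≈ 1.7.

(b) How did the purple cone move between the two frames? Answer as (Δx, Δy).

(-2.0, -1.0)

The purple cone started near (7.2, 2.8) and ended near (5.2, 1.8).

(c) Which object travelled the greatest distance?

the cyan cylinder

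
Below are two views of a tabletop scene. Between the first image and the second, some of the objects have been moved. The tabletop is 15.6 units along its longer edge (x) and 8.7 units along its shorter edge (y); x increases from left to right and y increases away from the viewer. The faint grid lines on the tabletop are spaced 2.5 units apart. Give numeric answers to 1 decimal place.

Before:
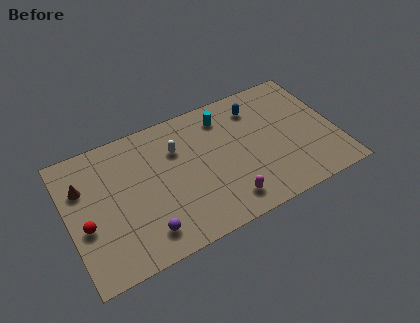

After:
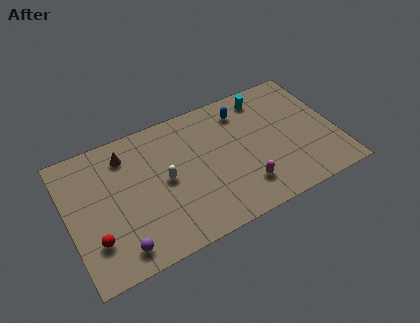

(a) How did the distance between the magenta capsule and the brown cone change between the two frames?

-1.0

The distance was about 9.0 in the first image and 8.0 in the second, so they moved 1.0 units closer together.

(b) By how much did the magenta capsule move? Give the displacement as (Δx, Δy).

(1.1, 0.5)

The magenta capsule started near (8.8, 1.5) and ended near (9.9, 2.0).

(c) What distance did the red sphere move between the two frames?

1.2

The red sphere was near (0.9, 3.5) before and (1.3, 2.4) after, so it travelled √(0.4² + 1.1²) ≈ 1.2 units.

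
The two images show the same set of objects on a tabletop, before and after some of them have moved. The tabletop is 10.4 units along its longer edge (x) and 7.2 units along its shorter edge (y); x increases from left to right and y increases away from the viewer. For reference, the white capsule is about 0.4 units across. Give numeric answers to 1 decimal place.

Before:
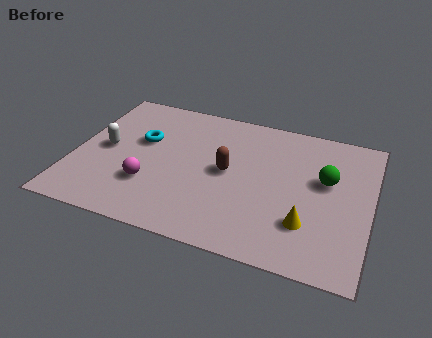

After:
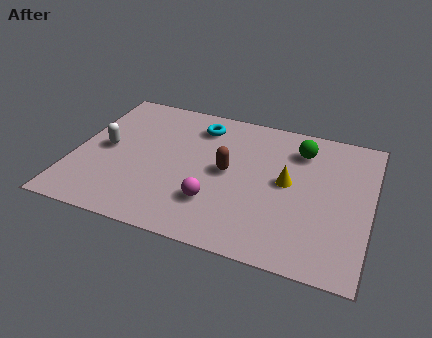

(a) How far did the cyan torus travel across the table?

2.4

The cyan torus was near (2.3, 4.4) before and (4.2, 5.8) after, so it travelled √(1.9² + 1.4²) ≈ 2.4 units.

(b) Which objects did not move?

the white capsule and the brown capsule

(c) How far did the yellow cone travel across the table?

2.0

From (8.3, 2.0) to (7.5, 3.8), the yellow cone covered √(0.8² + 1.8²) ≈ 2.0 units.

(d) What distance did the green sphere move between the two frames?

1.6

The green sphere moved from about (8.8, 4.3) to (7.8, 5.6), a distance of √(1.0² + 1.3²) ≈ 1.6.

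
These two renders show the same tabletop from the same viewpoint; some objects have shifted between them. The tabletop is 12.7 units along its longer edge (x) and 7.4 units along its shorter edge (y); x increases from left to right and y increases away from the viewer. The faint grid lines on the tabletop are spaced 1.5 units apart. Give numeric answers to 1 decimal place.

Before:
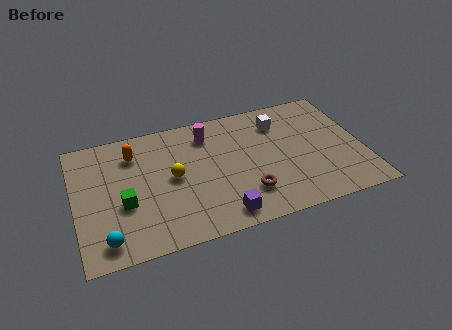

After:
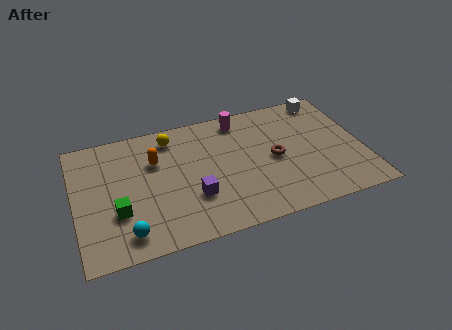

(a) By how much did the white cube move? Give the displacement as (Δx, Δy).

(2.2, 0.9)

From the two frames, the white cube sits at roughly (9.2, 5.7) before and (11.4, 6.6) after.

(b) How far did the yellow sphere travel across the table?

2.4

From (4.3, 3.8) to (4.4, 6.2), the yellow sphere covered √(0.1² + 2.4²) ≈ 2.4 units.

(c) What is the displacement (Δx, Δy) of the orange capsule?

(0.9, -0.7)

The orange capsule was at about (2.7, 5.7) and moved to about (3.6, 5.0).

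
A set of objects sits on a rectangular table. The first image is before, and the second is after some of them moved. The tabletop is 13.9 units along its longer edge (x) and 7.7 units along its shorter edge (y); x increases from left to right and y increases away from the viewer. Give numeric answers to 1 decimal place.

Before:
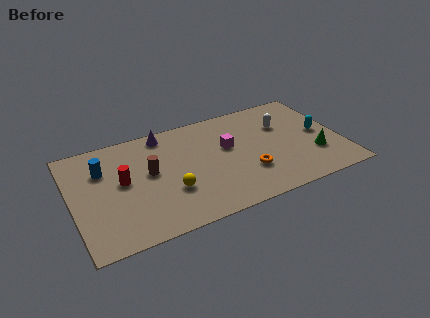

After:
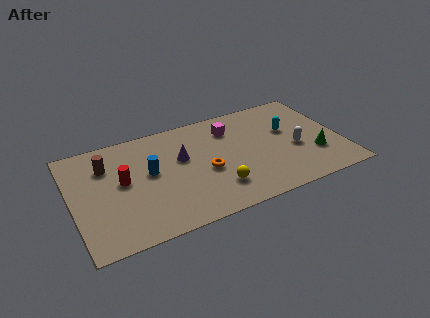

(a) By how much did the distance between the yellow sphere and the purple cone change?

-1.0

The distance was about 4.2 in the first image and 3.2 in the second, so they moved 1.0 units closer together.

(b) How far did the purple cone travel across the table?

2.2

The purple cone was near (5.0, 6.8) before and (5.7, 4.7) after, so it travelled √(0.7² + 2.1²) ≈ 2.2 units.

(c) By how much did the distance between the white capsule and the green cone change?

-1.9

They were about 3.1 units apart before and 1.2 after — 1.9 units closer together.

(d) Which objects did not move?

the green cone and the red cylinder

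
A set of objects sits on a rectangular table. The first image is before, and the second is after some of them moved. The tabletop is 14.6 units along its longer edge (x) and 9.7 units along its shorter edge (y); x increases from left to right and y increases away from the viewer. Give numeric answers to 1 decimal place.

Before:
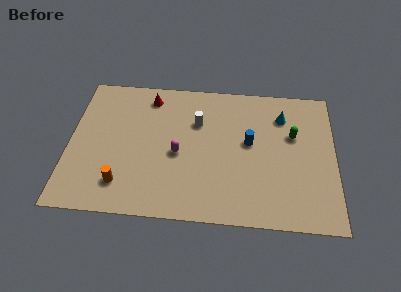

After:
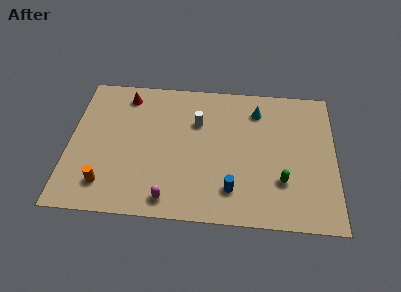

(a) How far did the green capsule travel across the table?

3.3

The green capsule moved from about (12.3, 6.1) to (11.7, 2.9), a distance of √(0.6² + 3.2²) ≈ 3.3.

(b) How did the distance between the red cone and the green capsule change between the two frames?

+1.9

They were about 8.3 units apart before and 10.2 after — 1.9 units further apart.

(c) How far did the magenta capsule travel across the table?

3.1

The magenta capsule was near (6.0, 4.3) before and (5.6, 1.2) after, so it travelled √(0.4² + 3.1²) ≈ 3.1 units.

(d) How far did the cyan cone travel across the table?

1.4

From (11.7, 7.4) to (10.3, 7.7), the cyan cone covered √(1.4² + 0.3²) ≈ 1.4 units.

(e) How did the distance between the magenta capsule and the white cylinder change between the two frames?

+3.1

They were about 2.5 units apart before and 5.6 after — 3.1 units further apart.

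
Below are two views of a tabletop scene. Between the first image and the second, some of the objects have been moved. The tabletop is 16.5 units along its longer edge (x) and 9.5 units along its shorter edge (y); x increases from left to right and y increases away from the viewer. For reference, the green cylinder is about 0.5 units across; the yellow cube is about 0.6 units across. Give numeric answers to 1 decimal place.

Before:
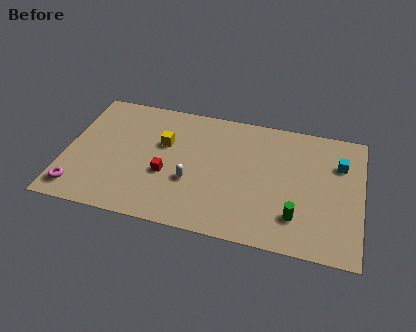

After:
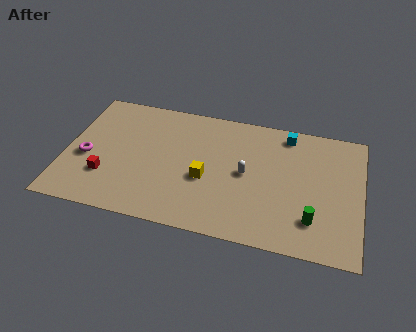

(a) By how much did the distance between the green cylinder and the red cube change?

+4.1

They were about 7.4 units apart before and 11.5 after — 4.1 units further apart.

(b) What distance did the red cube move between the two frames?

3.4

The red cube moved from about (5.7, 3.7) to (2.4, 2.8), a distance of √(3.3² + 0.9²) ≈ 3.4.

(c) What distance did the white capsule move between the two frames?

3.3

The white capsule moved from about (7.1, 3.5) to (10.1, 4.8), a distance of √(3.0² + 1.3²) ≈ 3.3.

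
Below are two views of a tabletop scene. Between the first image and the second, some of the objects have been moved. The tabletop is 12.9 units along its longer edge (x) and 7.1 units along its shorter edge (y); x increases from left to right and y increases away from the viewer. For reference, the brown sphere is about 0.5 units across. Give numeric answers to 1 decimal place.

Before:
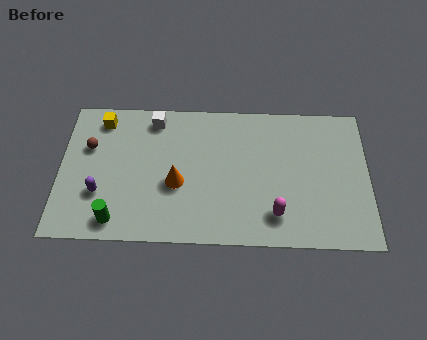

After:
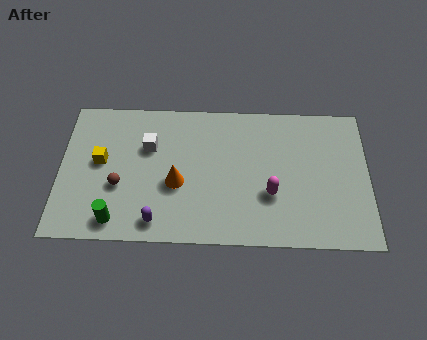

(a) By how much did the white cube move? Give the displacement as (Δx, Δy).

(-0.2, -1.4)

The white cube was at about (3.9, 6.1) and moved to about (3.7, 4.7).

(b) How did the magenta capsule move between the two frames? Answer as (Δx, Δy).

(-0.2, 1.0)

The magenta capsule started near (9.0, 1.5) and ended near (8.8, 2.5).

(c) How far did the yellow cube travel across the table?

2.1

The yellow cube moved from about (1.7, 6.0) to (1.7, 3.9), a distance of √(0.0² + 2.1²) ≈ 2.1.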